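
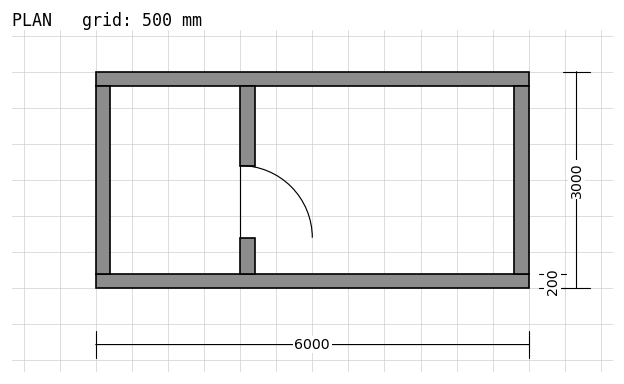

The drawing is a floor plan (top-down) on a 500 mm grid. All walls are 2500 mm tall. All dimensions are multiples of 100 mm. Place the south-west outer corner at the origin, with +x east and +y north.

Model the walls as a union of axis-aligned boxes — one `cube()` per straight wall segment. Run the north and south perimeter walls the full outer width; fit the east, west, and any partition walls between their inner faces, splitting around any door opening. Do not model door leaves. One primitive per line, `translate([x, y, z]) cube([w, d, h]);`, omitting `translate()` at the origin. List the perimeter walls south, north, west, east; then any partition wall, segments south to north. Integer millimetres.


cube([6000, 200, 2500]);
translate([0, 2800, 0]) cube([6000, 200, 2500]);
translate([0, 200, 0]) cube([200, 2600, 2500]);
translate([5800, 200, 0]) cube([200, 2600, 2500]);
translate([2000, 200, 0]) cube([200, 500, 2500]);
translate([2000, 1700, 0]) cube([200, 1100, 2500]);


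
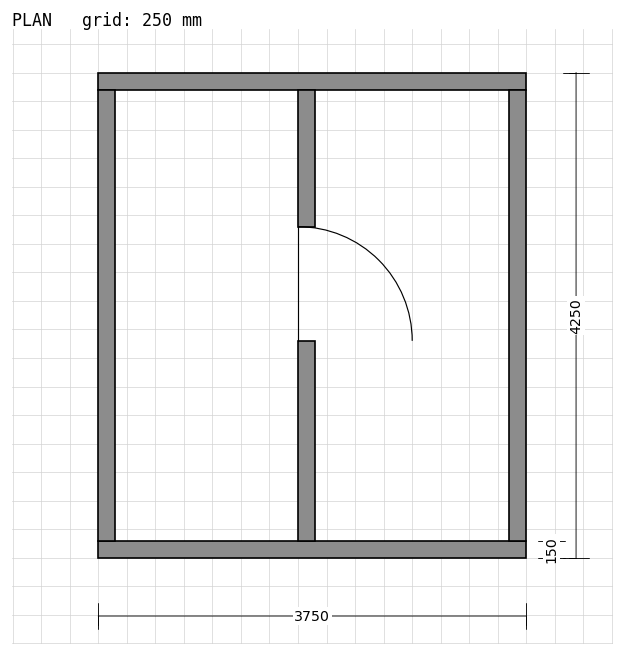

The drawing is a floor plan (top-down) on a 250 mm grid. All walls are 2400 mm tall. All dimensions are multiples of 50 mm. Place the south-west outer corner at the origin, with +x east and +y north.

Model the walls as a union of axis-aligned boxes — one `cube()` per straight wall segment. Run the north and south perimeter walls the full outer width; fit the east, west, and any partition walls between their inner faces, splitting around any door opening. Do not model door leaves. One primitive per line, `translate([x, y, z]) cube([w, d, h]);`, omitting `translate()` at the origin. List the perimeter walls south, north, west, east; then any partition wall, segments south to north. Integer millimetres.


cube([3750, 150, 2400]);
translate([0, 4100, 0]) cube([3750, 150, 2400]);
translate([0, 150, 0]) cube([150, 3950, 2400]);
translate([3600, 150, 0]) cube([150, 3950, 2400]);
translate([1750, 150, 0]) cube([150, 1750, 2400]);
translate([1750, 2900, 0]) cube([150, 1200, 2400]);


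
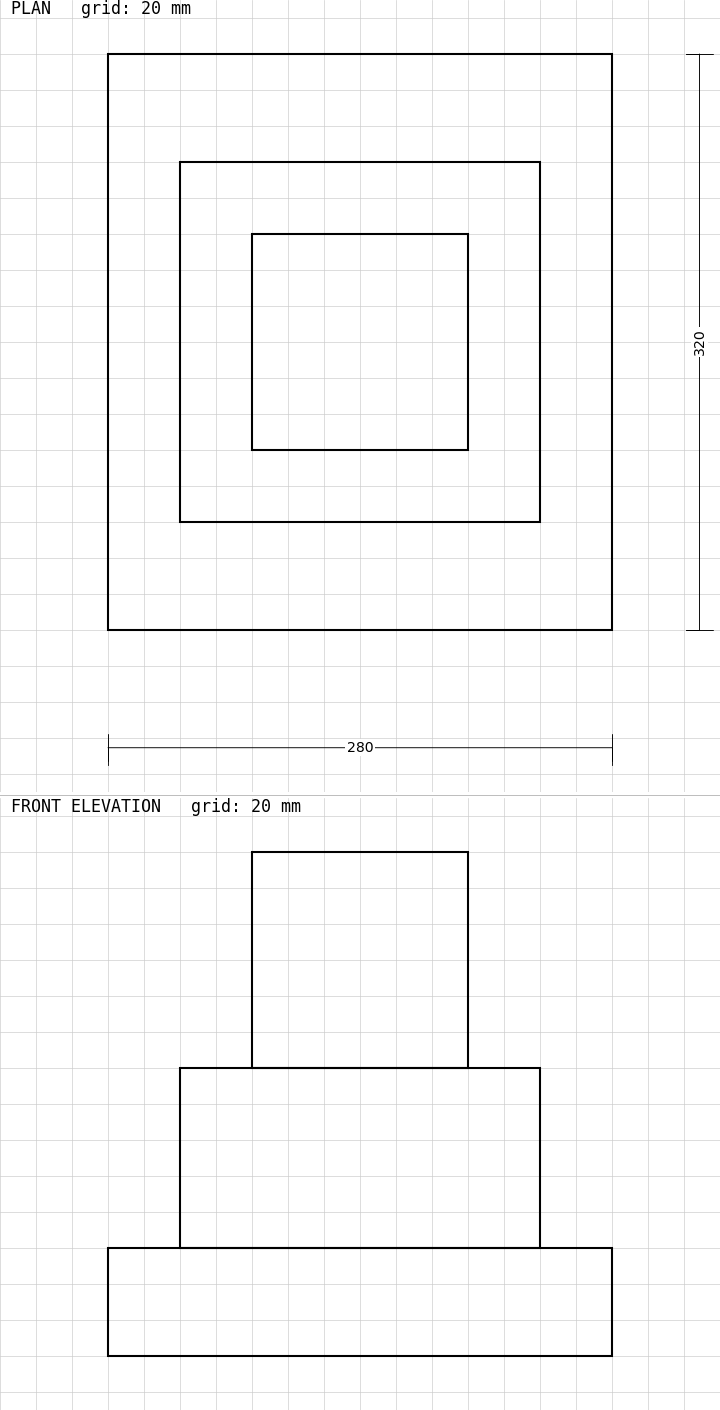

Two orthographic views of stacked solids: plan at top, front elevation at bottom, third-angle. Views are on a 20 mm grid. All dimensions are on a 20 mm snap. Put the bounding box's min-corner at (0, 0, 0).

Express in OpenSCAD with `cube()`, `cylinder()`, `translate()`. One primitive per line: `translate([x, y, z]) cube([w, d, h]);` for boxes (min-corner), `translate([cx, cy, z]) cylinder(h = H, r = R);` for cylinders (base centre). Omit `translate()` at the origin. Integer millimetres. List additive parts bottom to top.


cube([280, 320, 60]);
translate([40, 60, 60]) cube([200, 200, 100]);
translate([80, 100, 160]) cube([120, 120, 120]);


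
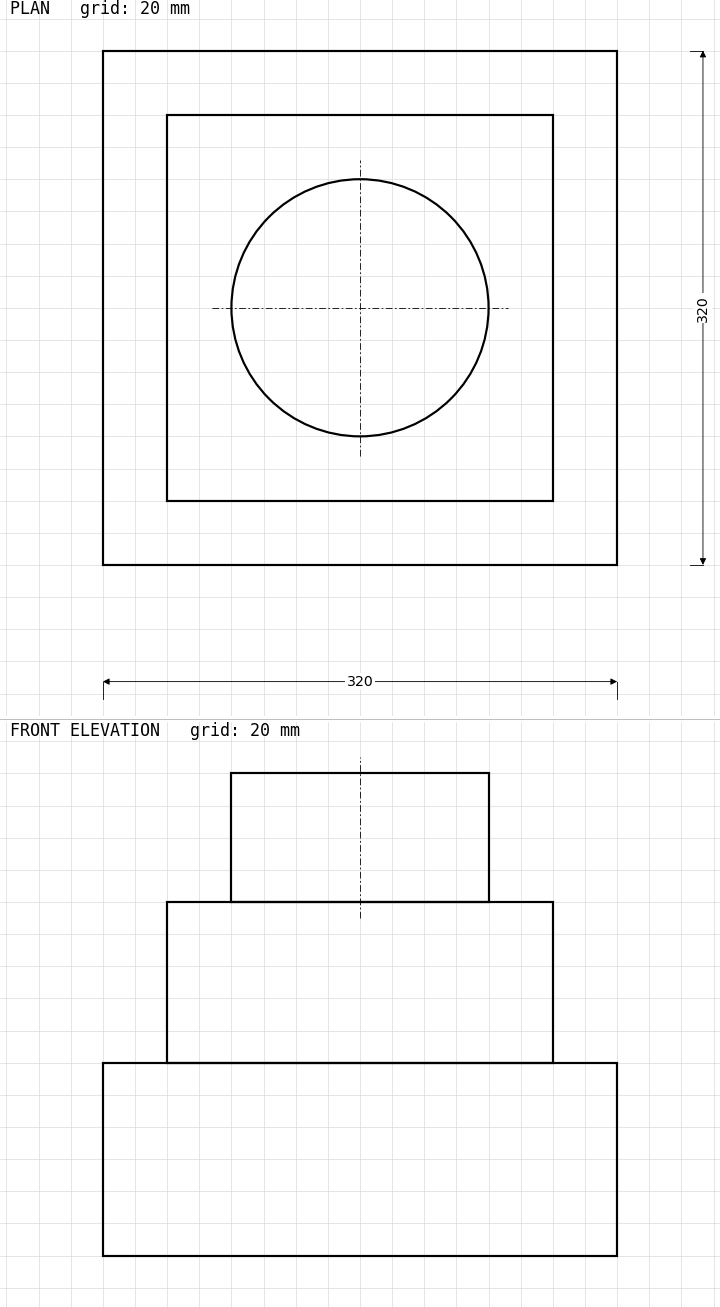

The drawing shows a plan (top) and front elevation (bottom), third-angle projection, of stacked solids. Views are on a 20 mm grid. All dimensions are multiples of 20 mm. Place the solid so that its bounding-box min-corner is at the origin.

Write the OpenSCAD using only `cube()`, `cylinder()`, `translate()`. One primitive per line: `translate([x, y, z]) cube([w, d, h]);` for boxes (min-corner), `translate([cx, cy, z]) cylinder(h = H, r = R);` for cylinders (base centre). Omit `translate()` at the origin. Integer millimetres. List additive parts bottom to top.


cube([320, 320, 120]);
translate([40, 40, 120]) cube([240, 240, 100]);
translate([160, 160, 220]) cylinder(h = 80, r = 80);


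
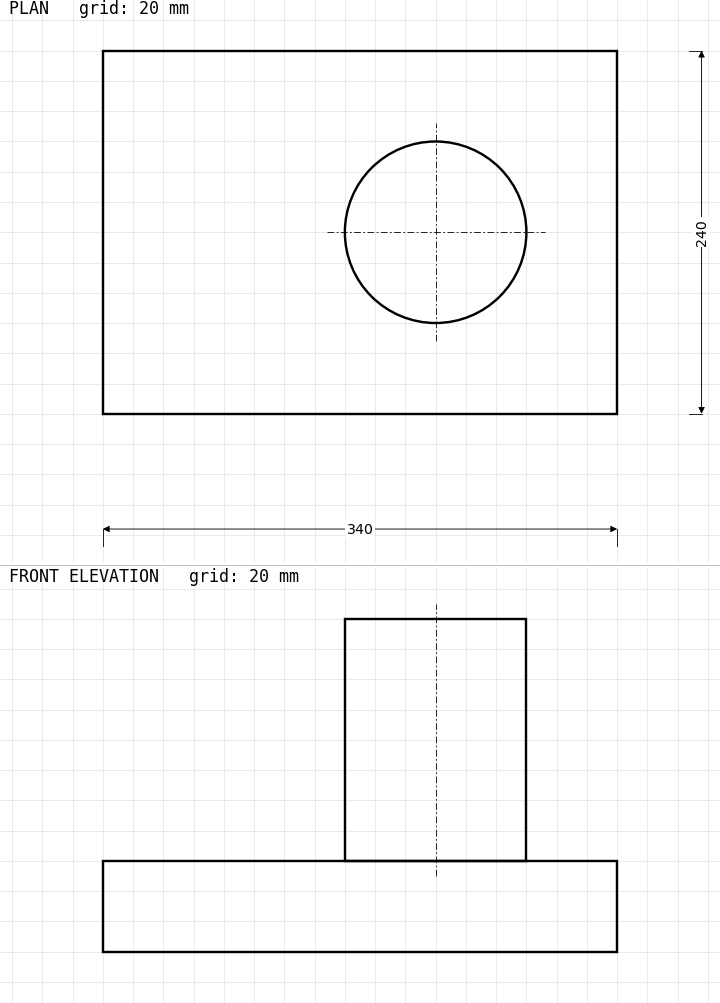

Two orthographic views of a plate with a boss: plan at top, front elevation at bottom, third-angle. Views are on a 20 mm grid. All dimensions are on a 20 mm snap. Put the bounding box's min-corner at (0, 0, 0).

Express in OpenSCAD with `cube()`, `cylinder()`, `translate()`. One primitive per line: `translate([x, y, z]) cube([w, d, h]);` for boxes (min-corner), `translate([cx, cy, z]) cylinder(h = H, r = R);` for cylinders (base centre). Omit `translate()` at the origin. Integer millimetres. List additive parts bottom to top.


cube([340, 240, 60]);
translate([220, 120, 60]) cylinder(h = 160, r = 60);


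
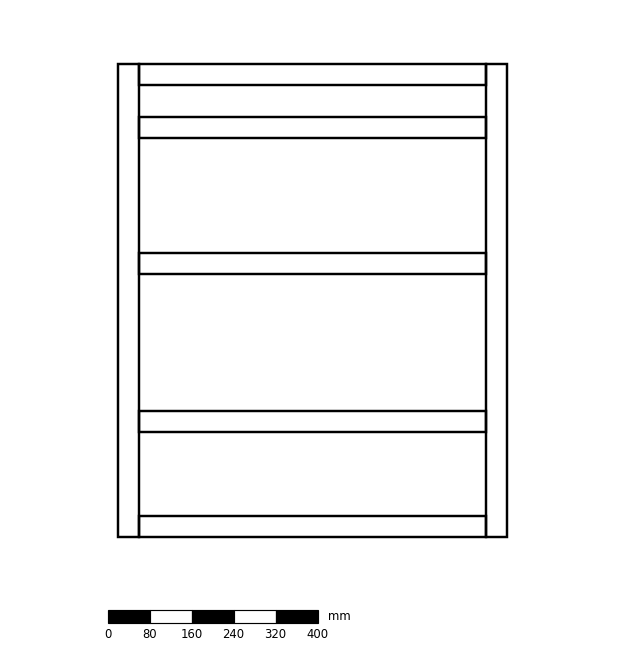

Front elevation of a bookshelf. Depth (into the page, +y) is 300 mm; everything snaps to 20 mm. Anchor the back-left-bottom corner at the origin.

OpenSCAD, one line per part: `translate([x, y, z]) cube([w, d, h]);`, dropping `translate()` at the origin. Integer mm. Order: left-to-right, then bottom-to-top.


cube([40, 300, 900]);
translate([40, 0, 0]) cube([660, 300, 40]);
translate([40, 0, 200]) cube([660, 300, 40]);
translate([40, 0, 500]) cube([660, 300, 40]);
translate([40, 0, 760]) cube([660, 300, 40]);
translate([40, 0, 860]) cube([660, 300, 40]);
translate([700, 0, 0]) cube([40, 300, 900]);


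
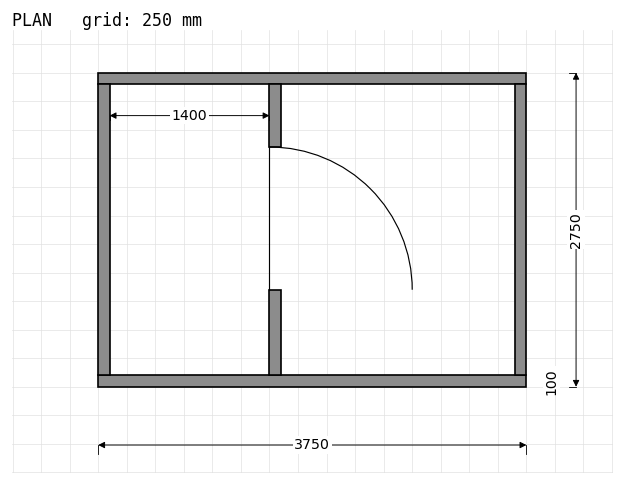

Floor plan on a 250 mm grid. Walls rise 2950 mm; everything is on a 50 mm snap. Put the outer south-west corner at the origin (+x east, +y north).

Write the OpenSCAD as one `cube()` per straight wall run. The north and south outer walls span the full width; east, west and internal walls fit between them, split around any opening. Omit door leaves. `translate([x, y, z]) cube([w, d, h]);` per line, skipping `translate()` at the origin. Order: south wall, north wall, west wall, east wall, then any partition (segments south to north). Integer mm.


cube([3750, 100, 2950]);
translate([0, 2650, 0]) cube([3750, 100, 2950]);
translate([0, 100, 0]) cube([100, 2550, 2950]);
translate([3650, 100, 0]) cube([100, 2550, 2950]);
translate([1500, 100, 0]) cube([100, 750, 2950]);
translate([1500, 2100, 0]) cube([100, 550, 2950]);


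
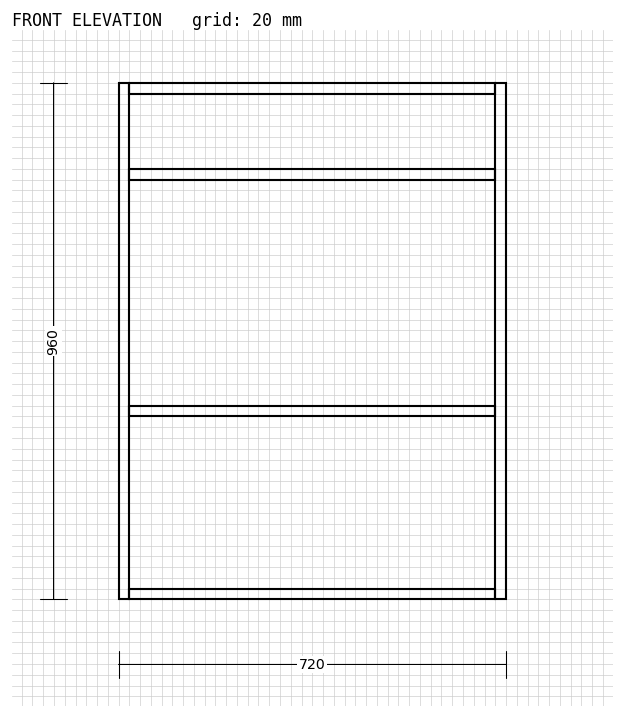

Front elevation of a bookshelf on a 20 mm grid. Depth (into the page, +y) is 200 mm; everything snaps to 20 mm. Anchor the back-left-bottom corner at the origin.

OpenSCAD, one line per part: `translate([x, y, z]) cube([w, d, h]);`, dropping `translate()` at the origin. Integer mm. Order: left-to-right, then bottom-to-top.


cube([20, 200, 960]);
translate([20, 0, 0]) cube([680, 200, 20]);
translate([20, 0, 340]) cube([680, 200, 20]);
translate([20, 0, 780]) cube([680, 200, 20]);
translate([20, 0, 940]) cube([680, 200, 20]);
translate([700, 0, 0]) cube([20, 200, 960]);


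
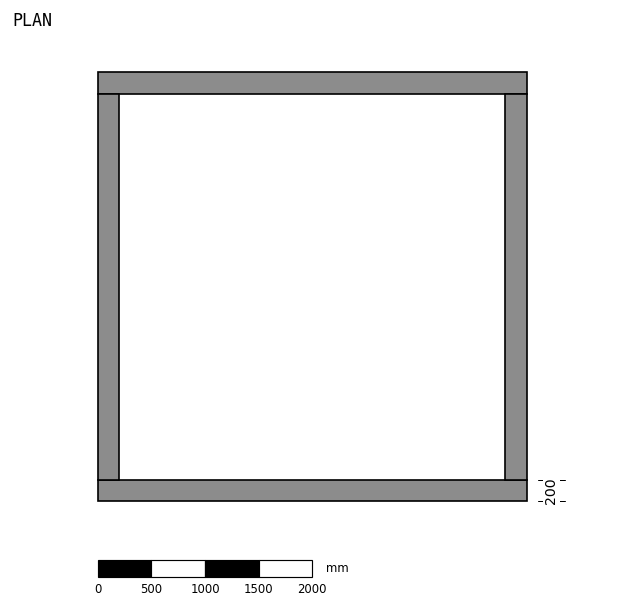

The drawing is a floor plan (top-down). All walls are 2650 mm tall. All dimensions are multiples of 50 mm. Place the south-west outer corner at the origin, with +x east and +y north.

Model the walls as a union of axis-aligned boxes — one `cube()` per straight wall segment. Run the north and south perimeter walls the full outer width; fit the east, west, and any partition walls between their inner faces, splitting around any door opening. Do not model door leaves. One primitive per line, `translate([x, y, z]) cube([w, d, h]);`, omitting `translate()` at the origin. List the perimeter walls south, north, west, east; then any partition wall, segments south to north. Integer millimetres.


cube([4000, 200, 2650]);
translate([0, 3800, 0]) cube([4000, 200, 2650]);
translate([0, 200, 0]) cube([200, 3600, 2650]);
translate([3800, 200, 0]) cube([200, 3600, 2650]);


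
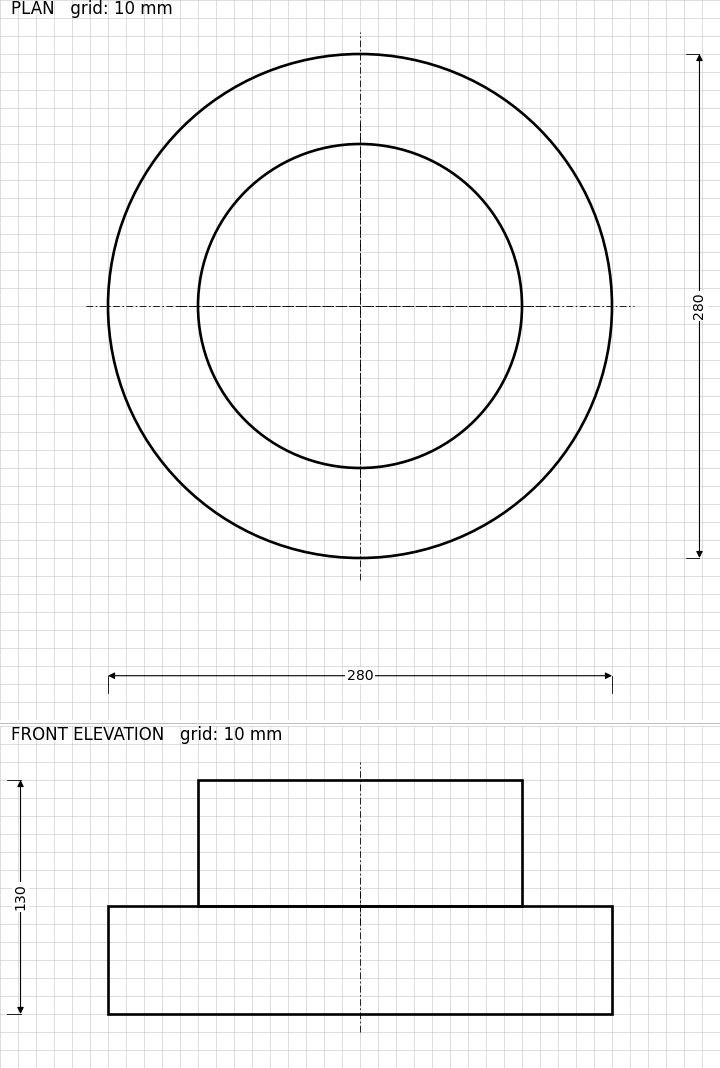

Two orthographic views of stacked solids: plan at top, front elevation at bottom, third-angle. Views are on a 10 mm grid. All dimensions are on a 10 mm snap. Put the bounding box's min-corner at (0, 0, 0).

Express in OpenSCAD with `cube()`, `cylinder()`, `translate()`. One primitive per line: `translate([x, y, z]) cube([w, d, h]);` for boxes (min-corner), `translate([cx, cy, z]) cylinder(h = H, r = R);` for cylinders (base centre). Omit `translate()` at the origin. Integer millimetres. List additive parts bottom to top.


translate([140, 140, 0]) cylinder(h = 60, r = 140);
translate([140, 140, 60]) cylinder(h = 70, r = 90);


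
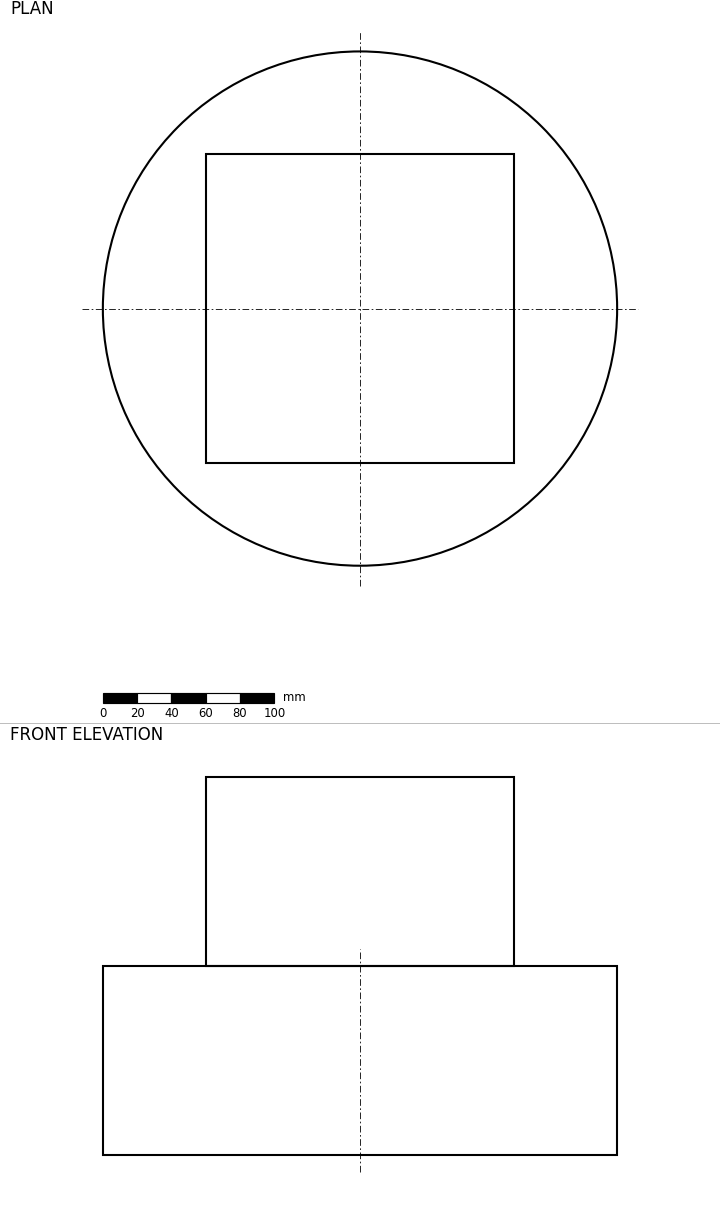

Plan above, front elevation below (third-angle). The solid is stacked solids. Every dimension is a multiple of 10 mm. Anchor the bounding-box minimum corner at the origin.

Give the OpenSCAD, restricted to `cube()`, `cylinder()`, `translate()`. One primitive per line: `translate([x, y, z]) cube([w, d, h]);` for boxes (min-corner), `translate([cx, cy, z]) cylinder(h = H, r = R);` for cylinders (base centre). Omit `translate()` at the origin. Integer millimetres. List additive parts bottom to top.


translate([150, 150, 0]) cylinder(h = 110, r = 150);
translate([60, 60, 110]) cube([180, 180, 110]);


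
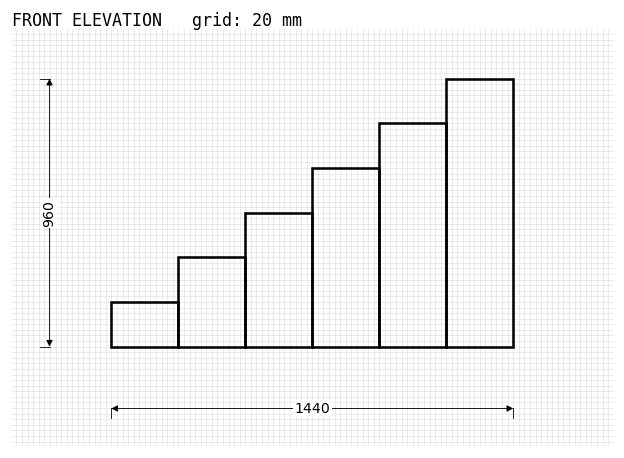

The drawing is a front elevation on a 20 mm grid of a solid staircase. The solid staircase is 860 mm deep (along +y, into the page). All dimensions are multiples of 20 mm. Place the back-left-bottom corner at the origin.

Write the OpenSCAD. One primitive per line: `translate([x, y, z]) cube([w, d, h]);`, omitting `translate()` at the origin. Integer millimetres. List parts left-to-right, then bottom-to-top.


cube([240, 860, 160]);
translate([240, 0, 0]) cube([240, 860, 320]);
translate([480, 0, 0]) cube([240, 860, 480]);
translate([720, 0, 0]) cube([240, 860, 640]);
translate([960, 0, 0]) cube([240, 860, 800]);
translate([1200, 0, 0]) cube([240, 860, 960]);


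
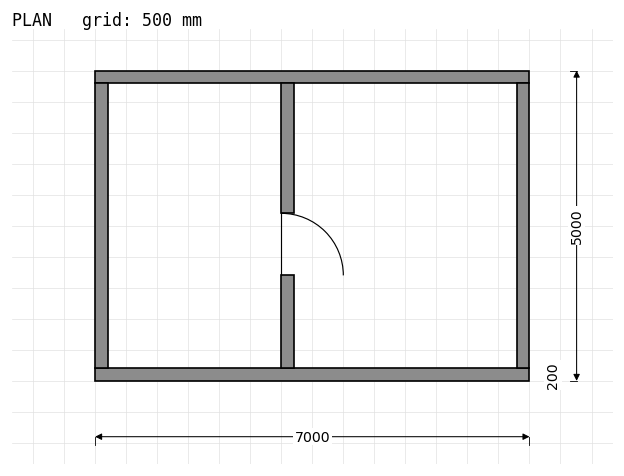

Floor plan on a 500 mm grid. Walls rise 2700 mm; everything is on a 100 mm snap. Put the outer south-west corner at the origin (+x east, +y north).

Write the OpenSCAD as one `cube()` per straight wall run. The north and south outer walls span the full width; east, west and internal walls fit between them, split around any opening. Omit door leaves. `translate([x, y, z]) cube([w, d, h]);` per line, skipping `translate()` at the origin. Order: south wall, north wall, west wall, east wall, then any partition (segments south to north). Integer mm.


cube([7000, 200, 2700]);
translate([0, 4800, 0]) cube([7000, 200, 2700]);
translate([0, 200, 0]) cube([200, 4600, 2700]);
translate([6800, 200, 0]) cube([200, 4600, 2700]);
translate([3000, 200, 0]) cube([200, 1500, 2700]);
translate([3000, 2700, 0]) cube([200, 2100, 2700]);


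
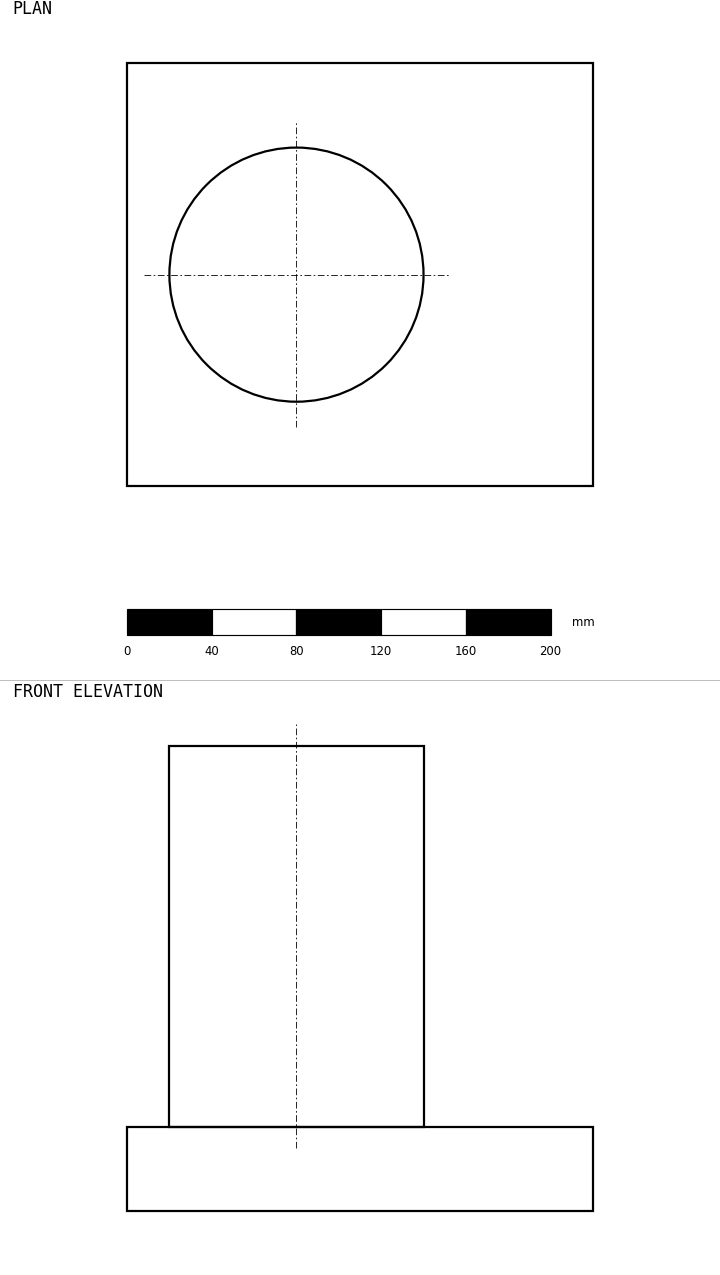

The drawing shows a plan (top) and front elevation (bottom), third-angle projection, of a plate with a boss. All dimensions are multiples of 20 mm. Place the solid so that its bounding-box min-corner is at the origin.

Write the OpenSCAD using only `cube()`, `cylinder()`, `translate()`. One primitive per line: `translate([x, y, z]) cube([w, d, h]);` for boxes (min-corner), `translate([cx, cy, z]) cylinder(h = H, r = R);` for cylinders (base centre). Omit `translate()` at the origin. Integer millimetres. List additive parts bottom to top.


cube([220, 200, 40]);
translate([80, 100, 40]) cylinder(h = 180, r = 60);


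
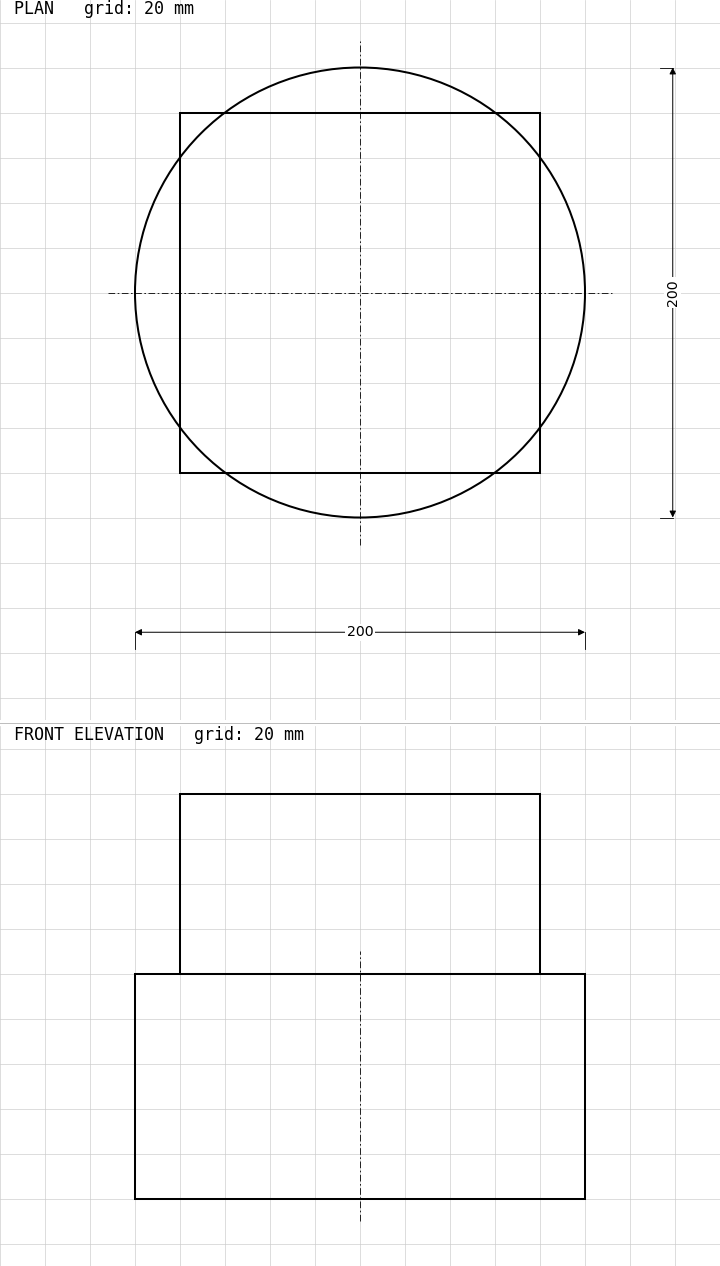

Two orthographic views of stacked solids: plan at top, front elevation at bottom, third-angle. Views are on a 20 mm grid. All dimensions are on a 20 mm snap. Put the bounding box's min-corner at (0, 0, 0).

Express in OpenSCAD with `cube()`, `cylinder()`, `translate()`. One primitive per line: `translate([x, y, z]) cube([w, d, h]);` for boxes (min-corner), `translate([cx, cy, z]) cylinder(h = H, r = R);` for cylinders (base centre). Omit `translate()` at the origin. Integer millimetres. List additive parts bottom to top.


translate([100, 100, 0]) cylinder(h = 100, r = 100);
translate([20, 20, 100]) cube([160, 160, 80]);


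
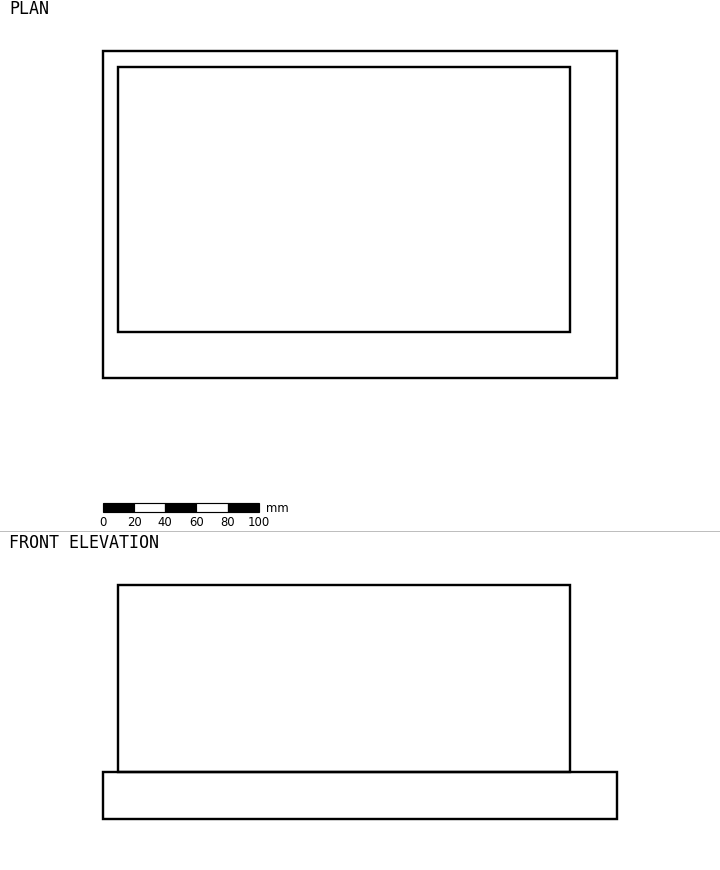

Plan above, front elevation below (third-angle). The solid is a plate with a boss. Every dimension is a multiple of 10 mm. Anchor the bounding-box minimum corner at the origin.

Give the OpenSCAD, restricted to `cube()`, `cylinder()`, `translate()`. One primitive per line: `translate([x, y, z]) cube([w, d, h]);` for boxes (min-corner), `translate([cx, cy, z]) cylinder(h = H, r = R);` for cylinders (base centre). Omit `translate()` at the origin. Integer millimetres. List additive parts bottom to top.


cube([330, 210, 30]);
translate([10, 30, 30]) cube([290, 170, 120]);


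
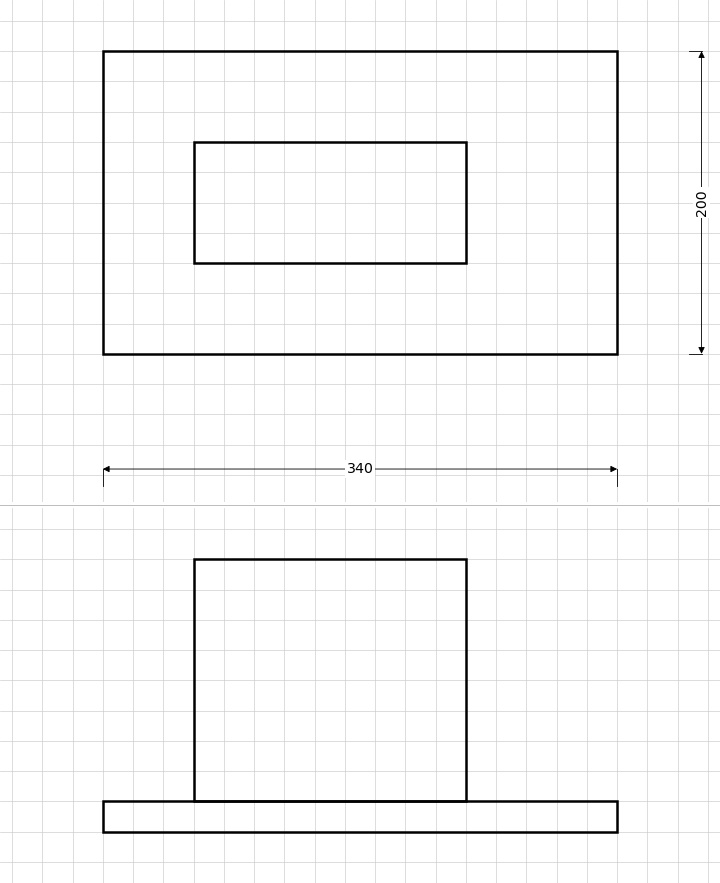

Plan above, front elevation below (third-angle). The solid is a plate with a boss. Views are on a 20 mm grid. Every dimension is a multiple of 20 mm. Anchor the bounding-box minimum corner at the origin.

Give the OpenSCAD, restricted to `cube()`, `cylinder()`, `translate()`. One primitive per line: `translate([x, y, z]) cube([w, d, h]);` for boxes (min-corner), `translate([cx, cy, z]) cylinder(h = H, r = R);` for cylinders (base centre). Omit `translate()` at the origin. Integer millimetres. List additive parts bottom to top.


cube([340, 200, 20]);
translate([60, 60, 20]) cube([180, 80, 160]);


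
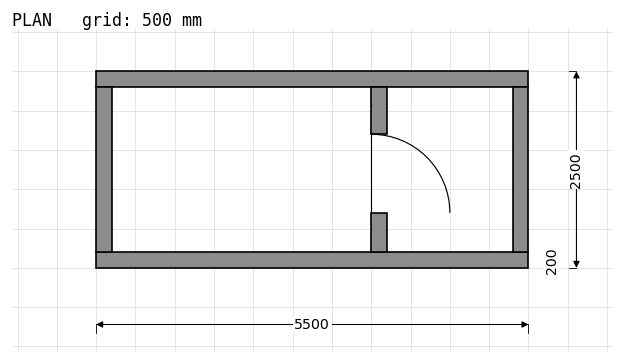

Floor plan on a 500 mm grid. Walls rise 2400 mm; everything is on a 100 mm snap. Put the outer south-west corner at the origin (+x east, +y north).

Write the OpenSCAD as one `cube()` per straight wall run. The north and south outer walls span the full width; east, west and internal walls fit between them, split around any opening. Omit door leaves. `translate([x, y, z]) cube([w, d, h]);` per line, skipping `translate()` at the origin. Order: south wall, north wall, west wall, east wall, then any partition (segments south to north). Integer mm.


cube([5500, 200, 2400]);
translate([0, 2300, 0]) cube([5500, 200, 2400]);
translate([0, 200, 0]) cube([200, 2100, 2400]);
translate([5300, 200, 0]) cube([200, 2100, 2400]);
translate([3500, 200, 0]) cube([200, 500, 2400]);
translate([3500, 1700, 0]) cube([200, 600, 2400]);


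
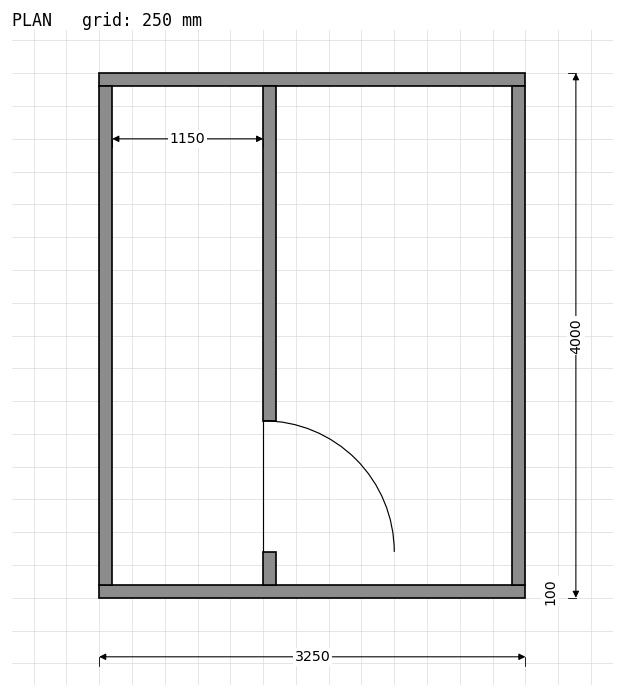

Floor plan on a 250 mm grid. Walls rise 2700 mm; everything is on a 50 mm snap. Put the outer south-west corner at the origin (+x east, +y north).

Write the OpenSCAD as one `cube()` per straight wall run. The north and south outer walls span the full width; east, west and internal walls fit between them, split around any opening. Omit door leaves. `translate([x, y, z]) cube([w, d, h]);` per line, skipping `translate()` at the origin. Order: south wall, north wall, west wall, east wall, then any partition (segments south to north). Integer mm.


cube([3250, 100, 2700]);
translate([0, 3900, 0]) cube([3250, 100, 2700]);
translate([0, 100, 0]) cube([100, 3800, 2700]);
translate([3150, 100, 0]) cube([100, 3800, 2700]);
translate([1250, 100, 0]) cube([100, 250, 2700]);
translate([1250, 1350, 0]) cube([100, 2550, 2700]);


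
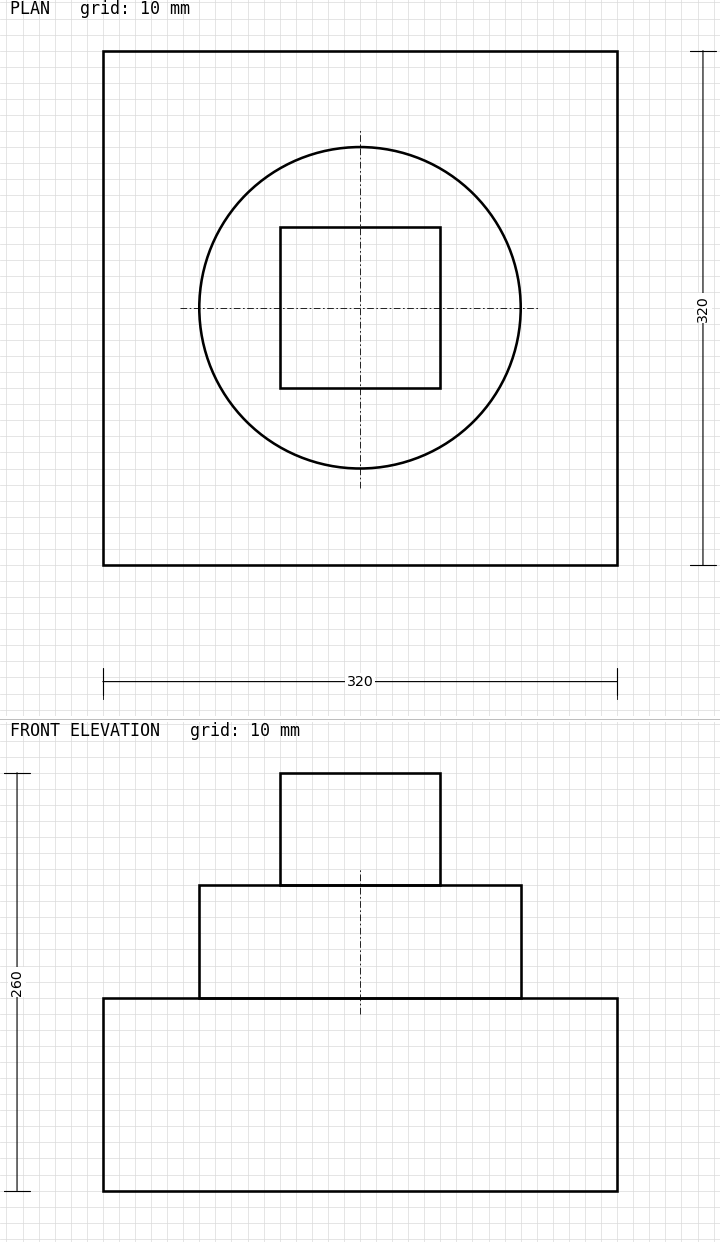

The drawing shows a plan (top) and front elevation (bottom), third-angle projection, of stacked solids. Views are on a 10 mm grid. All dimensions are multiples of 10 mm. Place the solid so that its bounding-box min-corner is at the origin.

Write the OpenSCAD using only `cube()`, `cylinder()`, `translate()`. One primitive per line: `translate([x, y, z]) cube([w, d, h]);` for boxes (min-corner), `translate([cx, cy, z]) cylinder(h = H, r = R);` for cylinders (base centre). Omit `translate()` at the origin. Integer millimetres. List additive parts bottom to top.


cube([320, 320, 120]);
translate([160, 160, 120]) cylinder(h = 70, r = 100);
translate([110, 110, 190]) cube([100, 100, 70]);


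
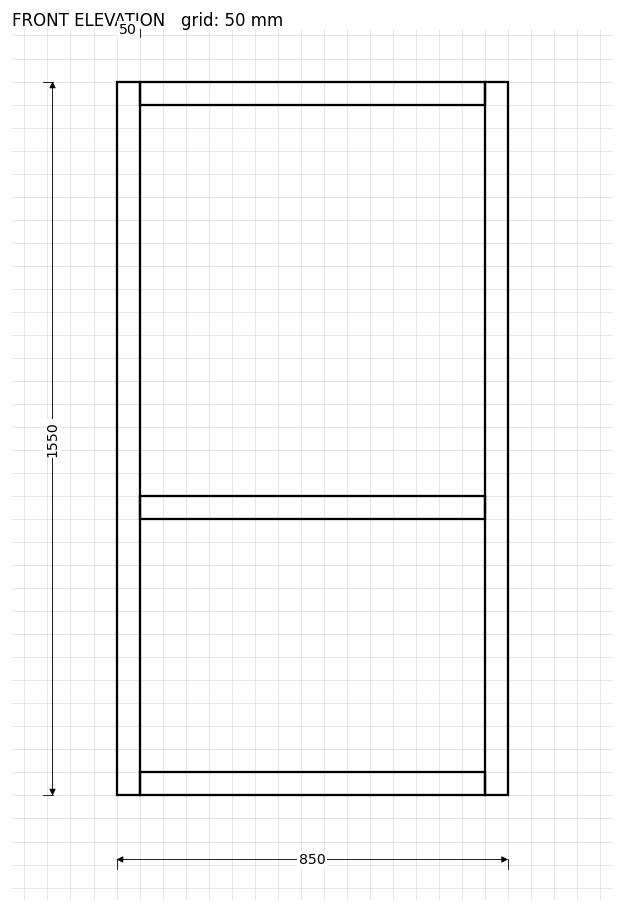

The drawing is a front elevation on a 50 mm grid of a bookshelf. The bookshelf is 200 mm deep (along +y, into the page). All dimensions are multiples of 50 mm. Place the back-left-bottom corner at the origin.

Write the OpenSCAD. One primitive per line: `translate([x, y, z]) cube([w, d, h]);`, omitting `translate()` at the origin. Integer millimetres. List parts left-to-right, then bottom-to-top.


cube([50, 200, 1550]);
translate([50, 0, 0]) cube([750, 200, 50]);
translate([50, 0, 600]) cube([750, 200, 50]);
translate([50, 0, 1500]) cube([750, 200, 50]);
translate([800, 0, 0]) cube([50, 200, 1550]);


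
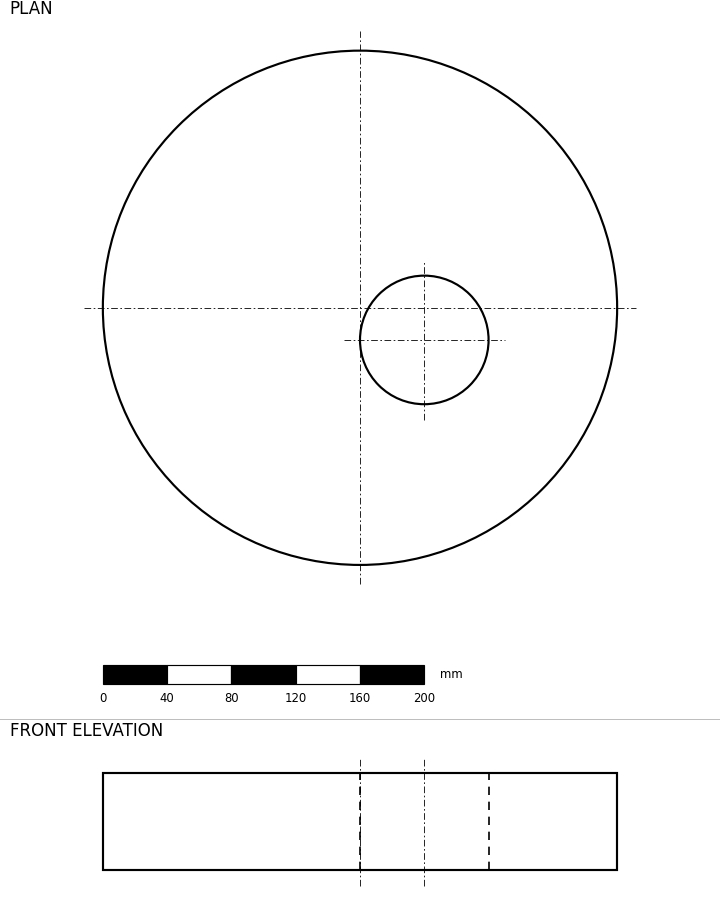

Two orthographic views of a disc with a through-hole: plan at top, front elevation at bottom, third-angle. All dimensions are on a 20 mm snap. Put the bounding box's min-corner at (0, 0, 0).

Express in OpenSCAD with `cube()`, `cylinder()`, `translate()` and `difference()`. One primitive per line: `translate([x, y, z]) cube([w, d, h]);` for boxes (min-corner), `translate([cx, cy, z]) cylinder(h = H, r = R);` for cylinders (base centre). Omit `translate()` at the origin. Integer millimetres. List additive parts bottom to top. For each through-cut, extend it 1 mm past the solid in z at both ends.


difference() {
  translate([160, 160, 0]) cylinder(h = 60, r = 160);
  translate([200, 140, -1]) cylinder(h = 62, r = 40);
}


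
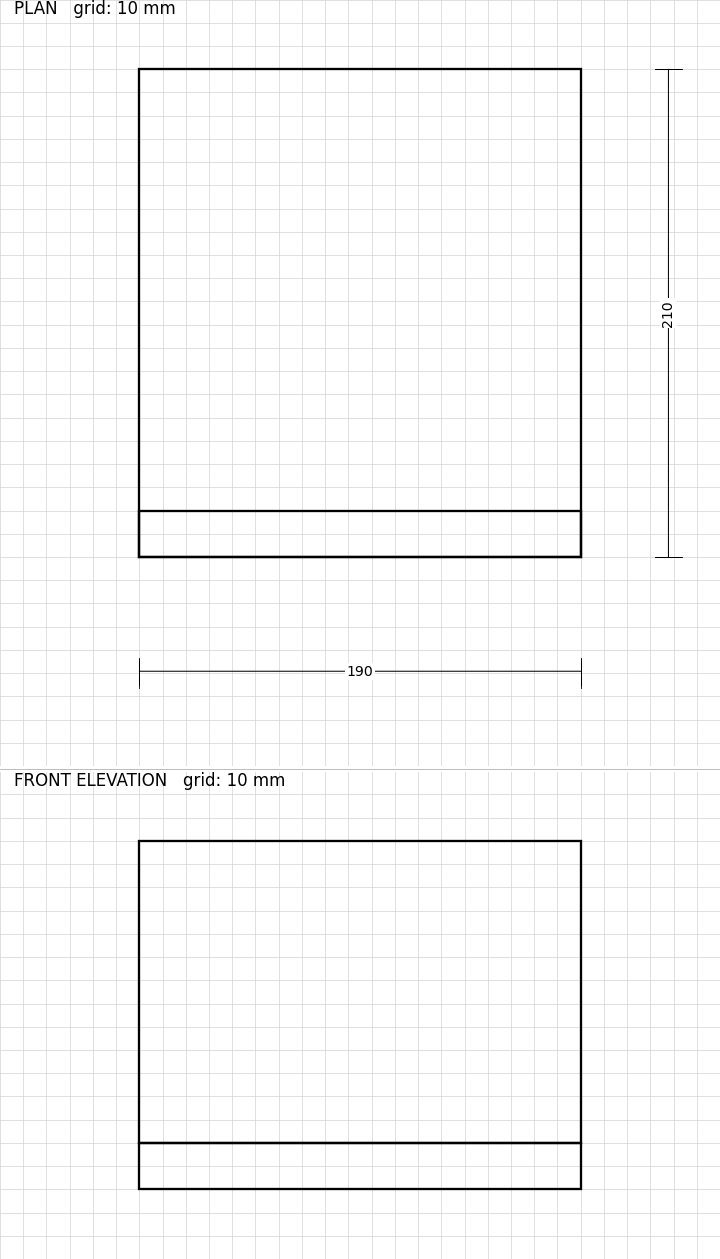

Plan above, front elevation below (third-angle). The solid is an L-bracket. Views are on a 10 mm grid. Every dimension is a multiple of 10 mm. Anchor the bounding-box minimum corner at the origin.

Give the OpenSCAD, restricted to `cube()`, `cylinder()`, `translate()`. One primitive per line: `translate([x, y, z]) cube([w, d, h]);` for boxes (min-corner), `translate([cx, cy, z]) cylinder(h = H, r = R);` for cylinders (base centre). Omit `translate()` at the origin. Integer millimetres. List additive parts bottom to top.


cube([190, 210, 20]);
translate([0, 0, 20]) cube([190, 20, 130]);


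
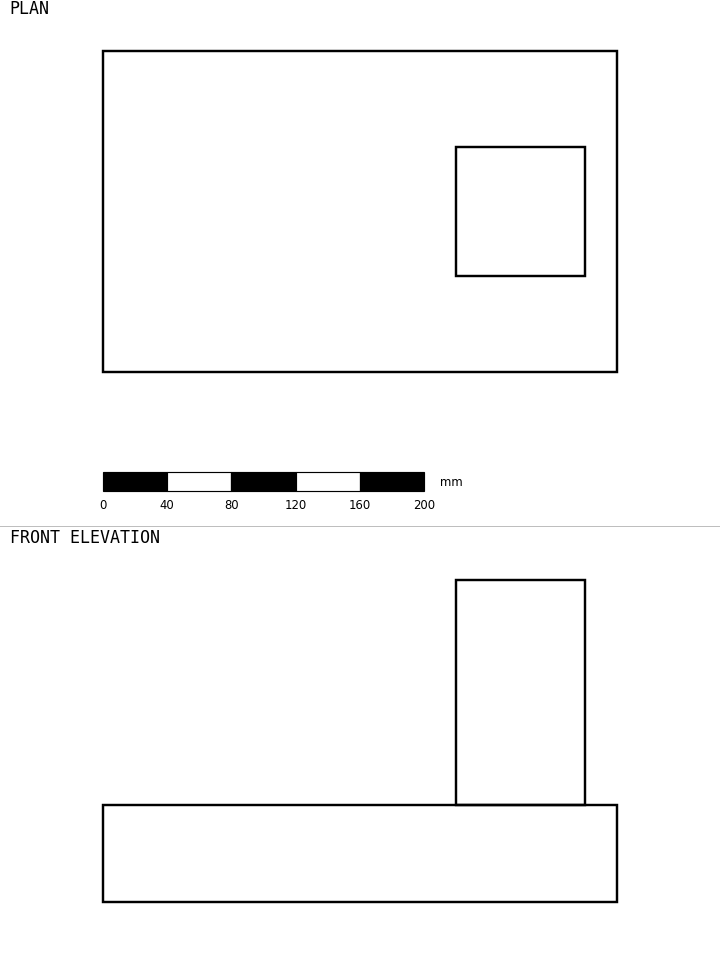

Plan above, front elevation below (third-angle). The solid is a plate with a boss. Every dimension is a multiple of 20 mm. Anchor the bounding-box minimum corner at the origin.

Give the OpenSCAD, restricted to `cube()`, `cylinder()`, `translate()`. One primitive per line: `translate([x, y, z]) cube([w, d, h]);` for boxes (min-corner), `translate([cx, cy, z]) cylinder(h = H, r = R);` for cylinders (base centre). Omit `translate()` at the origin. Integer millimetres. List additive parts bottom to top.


cube([320, 200, 60]);
translate([220, 60, 60]) cube([80, 80, 140]);


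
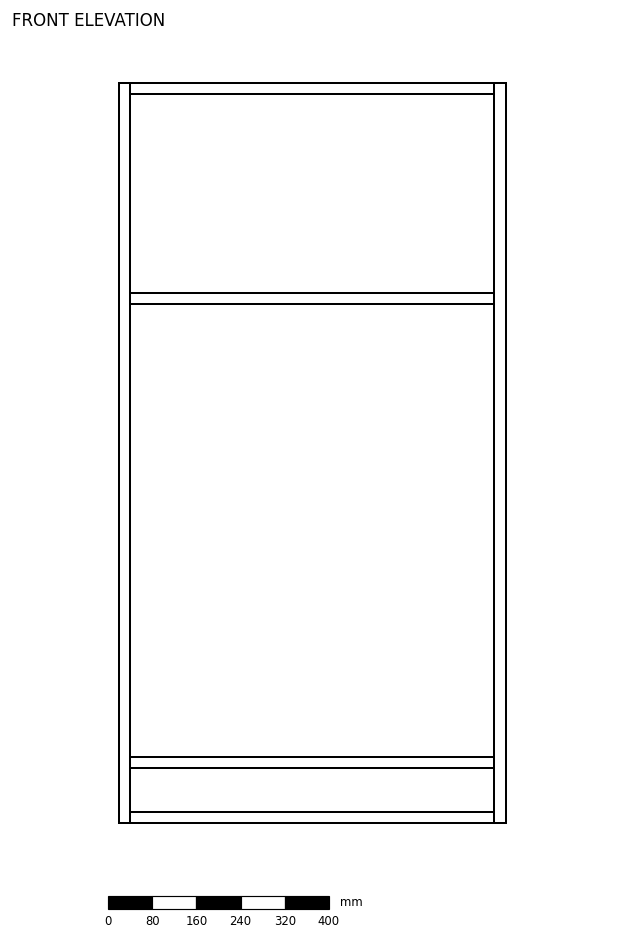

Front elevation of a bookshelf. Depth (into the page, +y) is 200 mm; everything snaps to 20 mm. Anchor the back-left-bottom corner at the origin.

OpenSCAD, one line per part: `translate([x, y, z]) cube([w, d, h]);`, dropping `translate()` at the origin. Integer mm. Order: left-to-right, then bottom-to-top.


cube([20, 200, 1340]);
translate([20, 0, 0]) cube([660, 200, 20]);
translate([20, 0, 100]) cube([660, 200, 20]);
translate([20, 0, 940]) cube([660, 200, 20]);
translate([20, 0, 1320]) cube([660, 200, 20]);
translate([680, 0, 0]) cube([20, 200, 1340]);


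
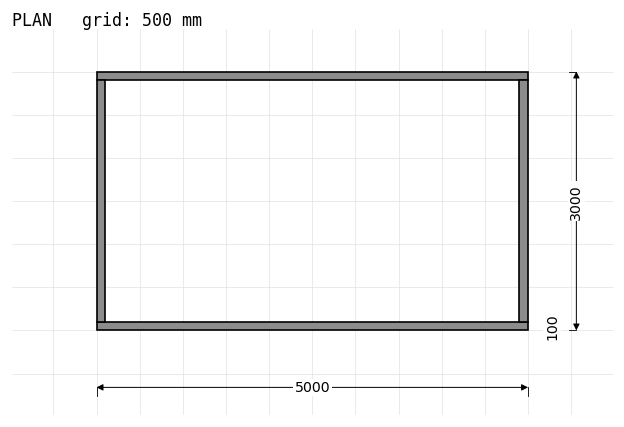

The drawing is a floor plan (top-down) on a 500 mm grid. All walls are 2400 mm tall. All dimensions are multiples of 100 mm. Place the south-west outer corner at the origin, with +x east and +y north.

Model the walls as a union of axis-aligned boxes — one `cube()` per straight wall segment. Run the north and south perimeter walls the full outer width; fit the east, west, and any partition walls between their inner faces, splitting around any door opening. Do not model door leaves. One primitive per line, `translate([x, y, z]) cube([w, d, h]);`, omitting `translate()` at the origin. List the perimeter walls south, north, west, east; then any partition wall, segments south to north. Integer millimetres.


cube([5000, 100, 2400]);
translate([0, 2900, 0]) cube([5000, 100, 2400]);
translate([0, 100, 0]) cube([100, 2800, 2400]);
translate([4900, 100, 0]) cube([100, 2800, 2400]);


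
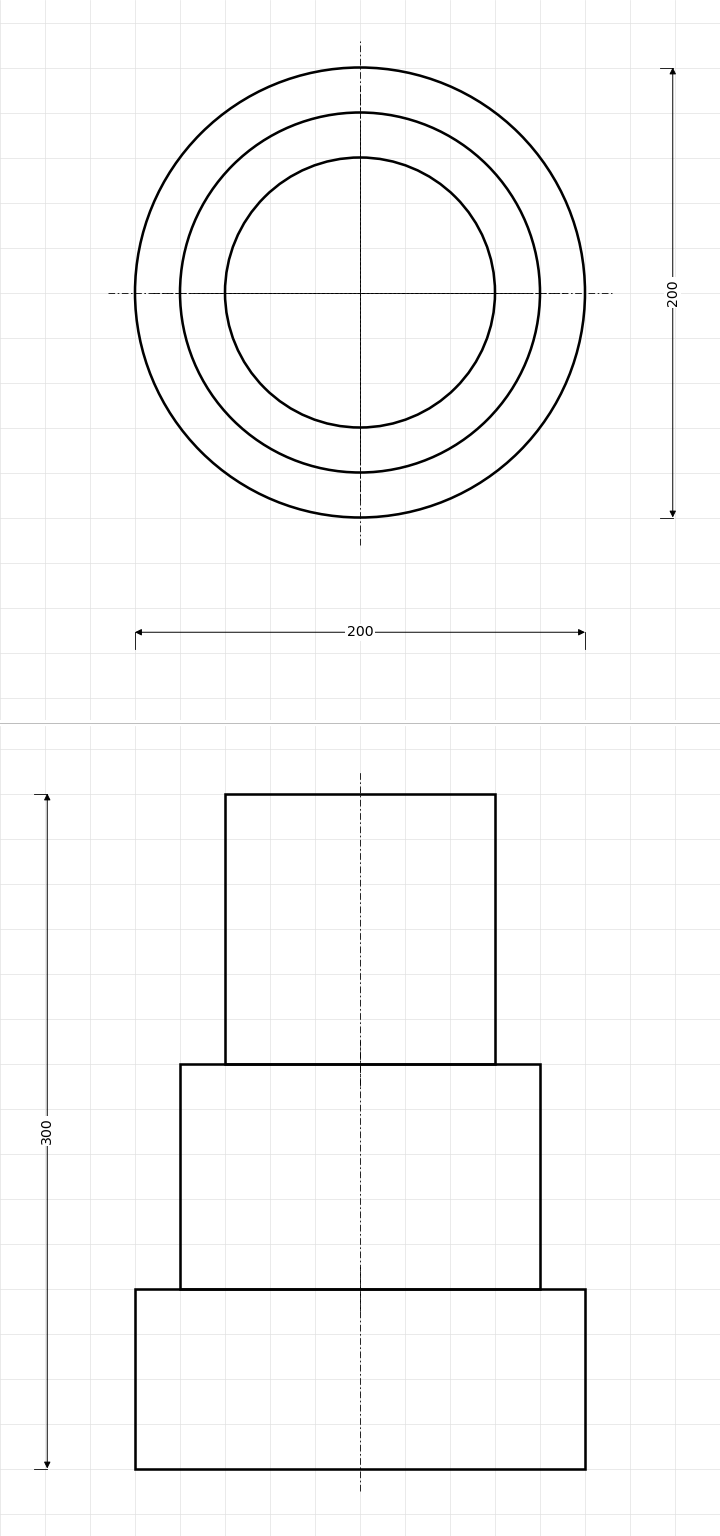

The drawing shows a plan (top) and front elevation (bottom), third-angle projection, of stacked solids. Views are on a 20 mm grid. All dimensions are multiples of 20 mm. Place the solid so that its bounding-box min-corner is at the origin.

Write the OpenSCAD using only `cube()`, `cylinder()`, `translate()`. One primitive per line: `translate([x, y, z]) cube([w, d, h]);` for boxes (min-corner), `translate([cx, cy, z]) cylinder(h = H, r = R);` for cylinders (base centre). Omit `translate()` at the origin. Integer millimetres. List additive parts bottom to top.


translate([100, 100, 0]) cylinder(h = 80, r = 100);
translate([100, 100, 80]) cylinder(h = 100, r = 80);
translate([100, 100, 180]) cylinder(h = 120, r = 60);


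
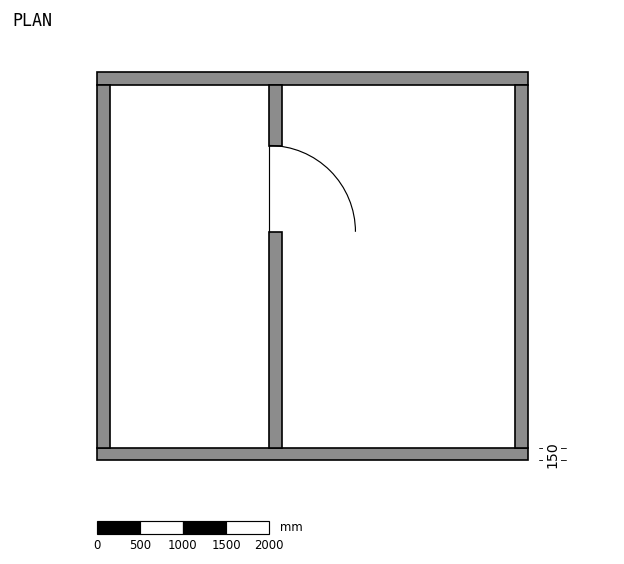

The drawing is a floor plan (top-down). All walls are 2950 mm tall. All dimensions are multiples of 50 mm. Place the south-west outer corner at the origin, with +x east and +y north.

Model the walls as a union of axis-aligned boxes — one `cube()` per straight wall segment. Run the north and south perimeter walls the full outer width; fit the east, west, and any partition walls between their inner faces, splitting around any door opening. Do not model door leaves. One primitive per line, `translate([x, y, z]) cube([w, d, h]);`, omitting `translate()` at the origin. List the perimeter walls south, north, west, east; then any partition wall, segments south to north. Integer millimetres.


cube([5000, 150, 2950]);
translate([0, 4350, 0]) cube([5000, 150, 2950]);
translate([0, 150, 0]) cube([150, 4200, 2950]);
translate([4850, 150, 0]) cube([150, 4200, 2950]);
translate([2000, 150, 0]) cube([150, 2500, 2950]);
translate([2000, 3650, 0]) cube([150, 700, 2950]);


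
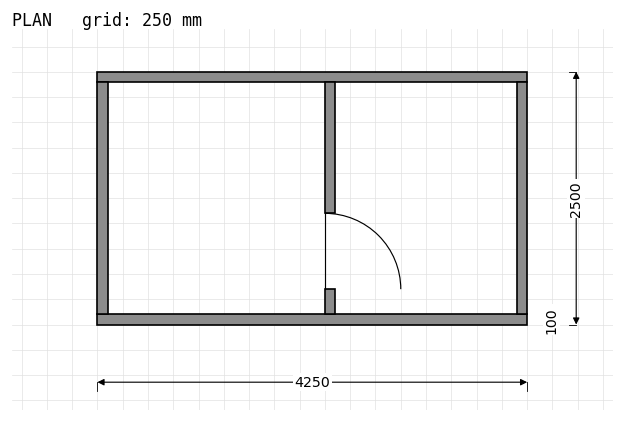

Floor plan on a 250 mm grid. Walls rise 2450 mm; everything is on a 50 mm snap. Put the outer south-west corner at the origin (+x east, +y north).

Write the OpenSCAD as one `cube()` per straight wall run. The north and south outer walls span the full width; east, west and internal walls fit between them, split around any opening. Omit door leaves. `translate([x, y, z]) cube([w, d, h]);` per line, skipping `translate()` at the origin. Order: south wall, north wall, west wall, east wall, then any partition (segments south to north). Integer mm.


cube([4250, 100, 2450]);
translate([0, 2400, 0]) cube([4250, 100, 2450]);
translate([0, 100, 0]) cube([100, 2300, 2450]);
translate([4150, 100, 0]) cube([100, 2300, 2450]);
translate([2250, 100, 0]) cube([100, 250, 2450]);
translate([2250, 1100, 0]) cube([100, 1300, 2450]);


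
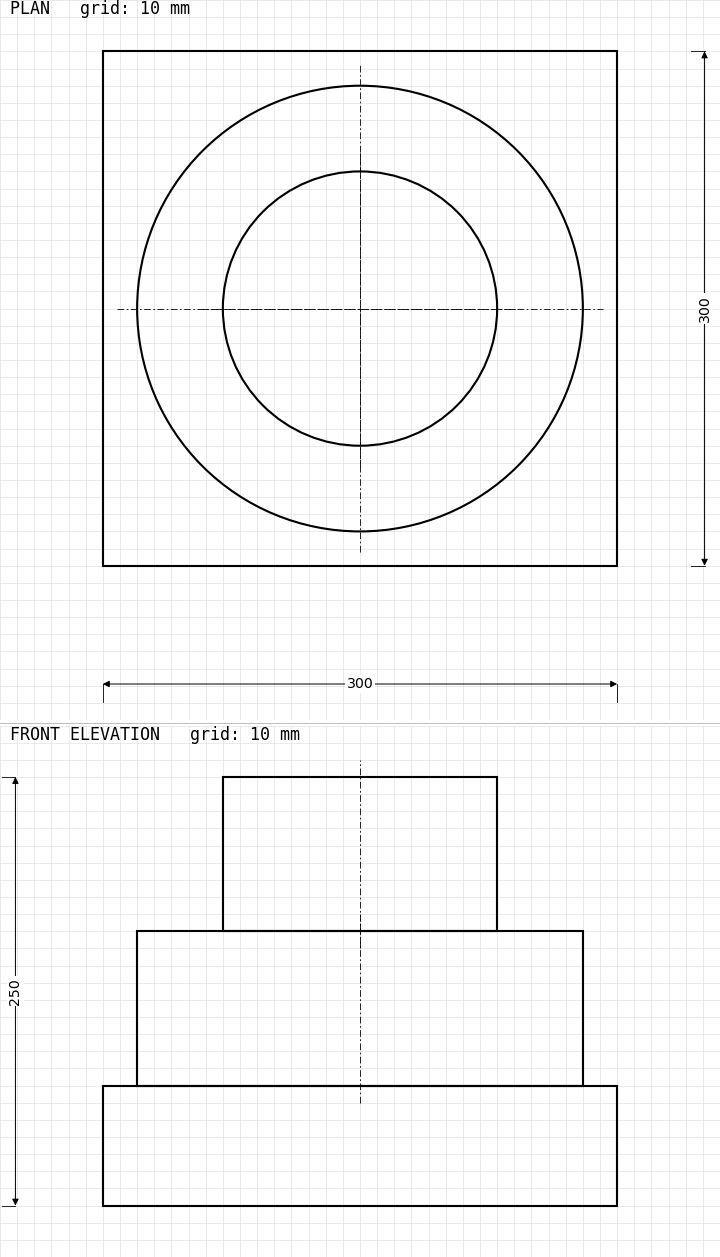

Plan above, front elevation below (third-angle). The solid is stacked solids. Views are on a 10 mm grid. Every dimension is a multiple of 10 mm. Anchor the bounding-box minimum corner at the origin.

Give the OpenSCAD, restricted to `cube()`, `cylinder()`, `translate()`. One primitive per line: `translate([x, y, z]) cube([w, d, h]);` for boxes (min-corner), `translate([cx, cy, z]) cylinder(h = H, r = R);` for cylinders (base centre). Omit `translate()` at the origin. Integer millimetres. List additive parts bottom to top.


cube([300, 300, 70]);
translate([150, 150, 70]) cylinder(h = 90, r = 130);
translate([150, 150, 160]) cylinder(h = 90, r = 80);


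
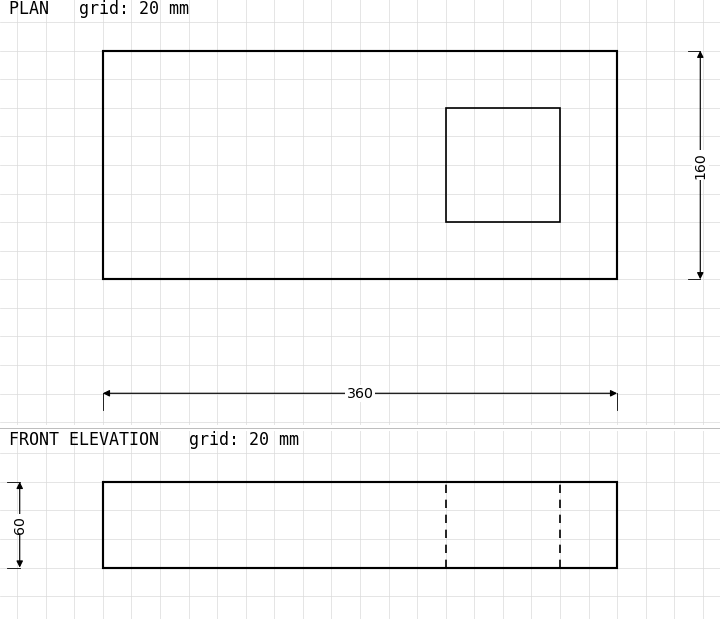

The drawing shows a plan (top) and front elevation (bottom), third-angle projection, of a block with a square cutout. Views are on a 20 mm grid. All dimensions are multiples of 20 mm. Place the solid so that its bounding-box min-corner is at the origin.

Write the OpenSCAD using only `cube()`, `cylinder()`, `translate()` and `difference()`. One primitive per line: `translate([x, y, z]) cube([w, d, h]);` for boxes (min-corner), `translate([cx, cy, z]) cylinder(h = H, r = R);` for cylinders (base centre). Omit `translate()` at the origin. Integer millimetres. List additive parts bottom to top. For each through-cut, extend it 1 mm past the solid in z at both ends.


difference() {
  cube([360, 160, 60]);
  translate([240, 40, -1]) cube([80, 80, 62]);
}


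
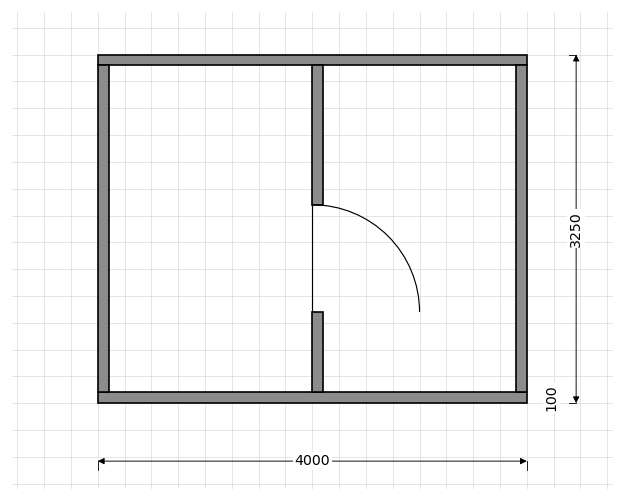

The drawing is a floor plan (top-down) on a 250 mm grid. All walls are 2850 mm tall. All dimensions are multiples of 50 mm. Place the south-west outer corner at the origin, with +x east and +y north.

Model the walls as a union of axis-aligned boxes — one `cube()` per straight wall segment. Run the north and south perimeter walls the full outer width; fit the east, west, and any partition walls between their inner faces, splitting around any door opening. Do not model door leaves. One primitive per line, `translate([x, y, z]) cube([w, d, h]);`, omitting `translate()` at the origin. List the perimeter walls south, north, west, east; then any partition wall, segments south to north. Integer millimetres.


cube([4000, 100, 2850]);
translate([0, 3150, 0]) cube([4000, 100, 2850]);
translate([0, 100, 0]) cube([100, 3050, 2850]);
translate([3900, 100, 0]) cube([100, 3050, 2850]);
translate([2000, 100, 0]) cube([100, 750, 2850]);
translate([2000, 1850, 0]) cube([100, 1300, 2850]);


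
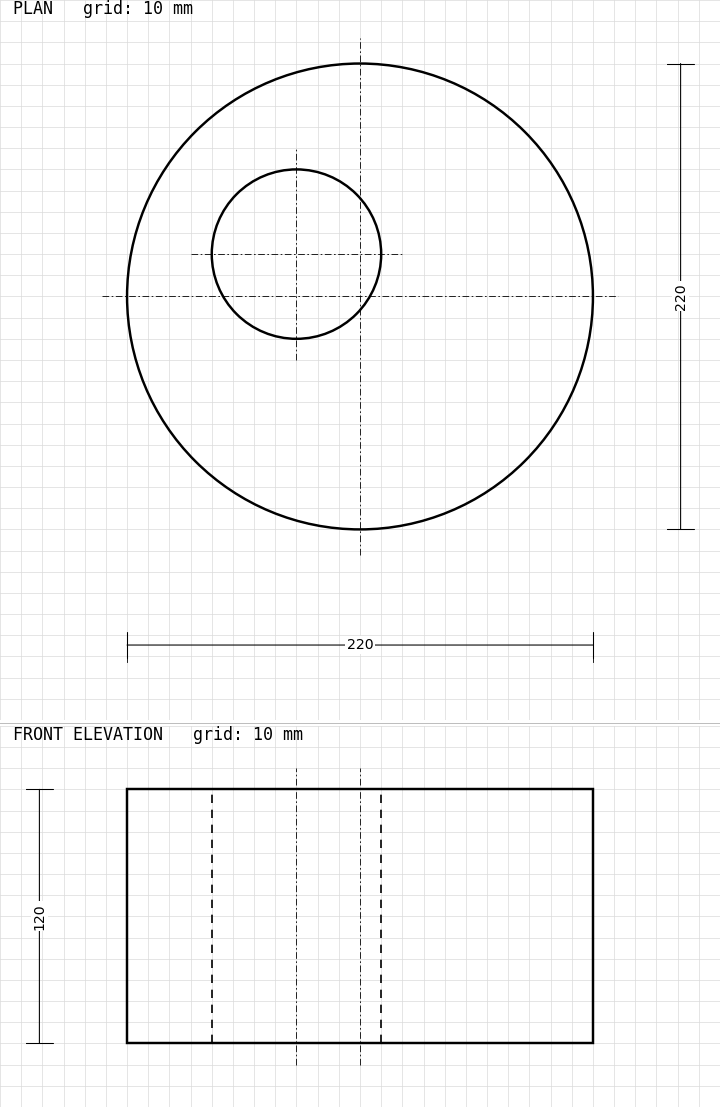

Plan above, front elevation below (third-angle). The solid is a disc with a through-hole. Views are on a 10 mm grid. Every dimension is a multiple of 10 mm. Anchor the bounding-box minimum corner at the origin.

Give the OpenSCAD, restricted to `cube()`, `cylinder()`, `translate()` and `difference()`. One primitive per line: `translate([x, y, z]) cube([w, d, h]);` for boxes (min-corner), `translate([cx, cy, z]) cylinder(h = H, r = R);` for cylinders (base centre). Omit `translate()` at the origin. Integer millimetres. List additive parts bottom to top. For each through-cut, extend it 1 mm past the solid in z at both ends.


difference() {
  translate([110, 110, 0]) cylinder(h = 120, r = 110);
  translate([80, 130, -1]) cylinder(h = 122, r = 40);
}


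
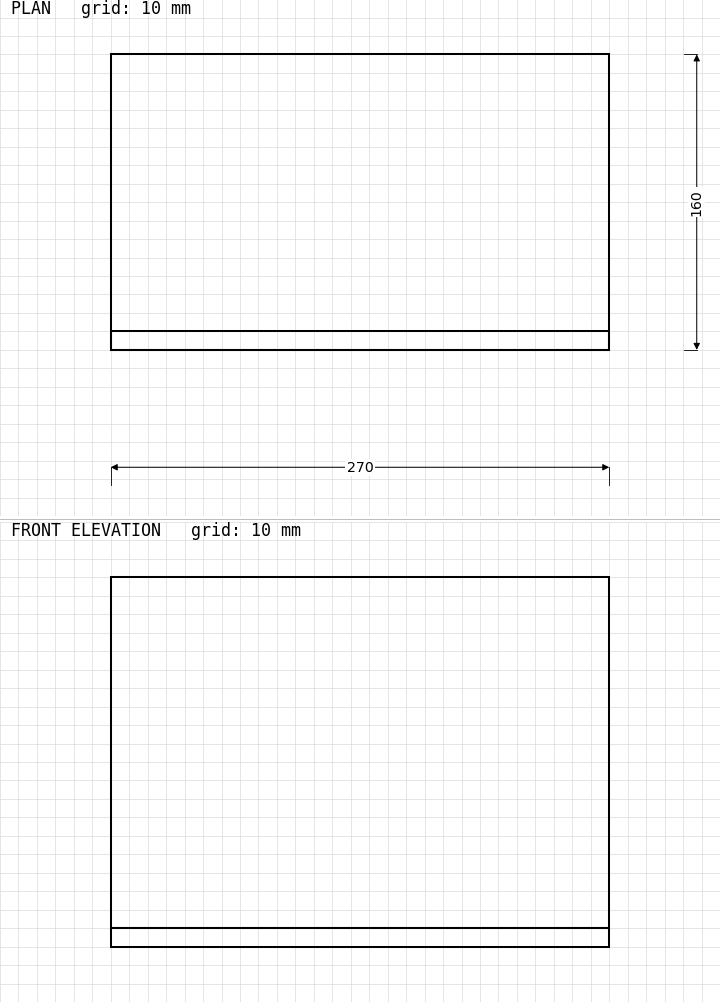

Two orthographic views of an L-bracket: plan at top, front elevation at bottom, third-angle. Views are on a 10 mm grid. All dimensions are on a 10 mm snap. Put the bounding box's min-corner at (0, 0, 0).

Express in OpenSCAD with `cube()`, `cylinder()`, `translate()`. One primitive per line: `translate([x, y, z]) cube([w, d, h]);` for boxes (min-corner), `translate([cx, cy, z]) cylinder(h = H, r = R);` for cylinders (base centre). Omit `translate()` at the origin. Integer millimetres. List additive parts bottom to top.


cube([270, 160, 10]);
translate([0, 0, 10]) cube([270, 10, 190]);


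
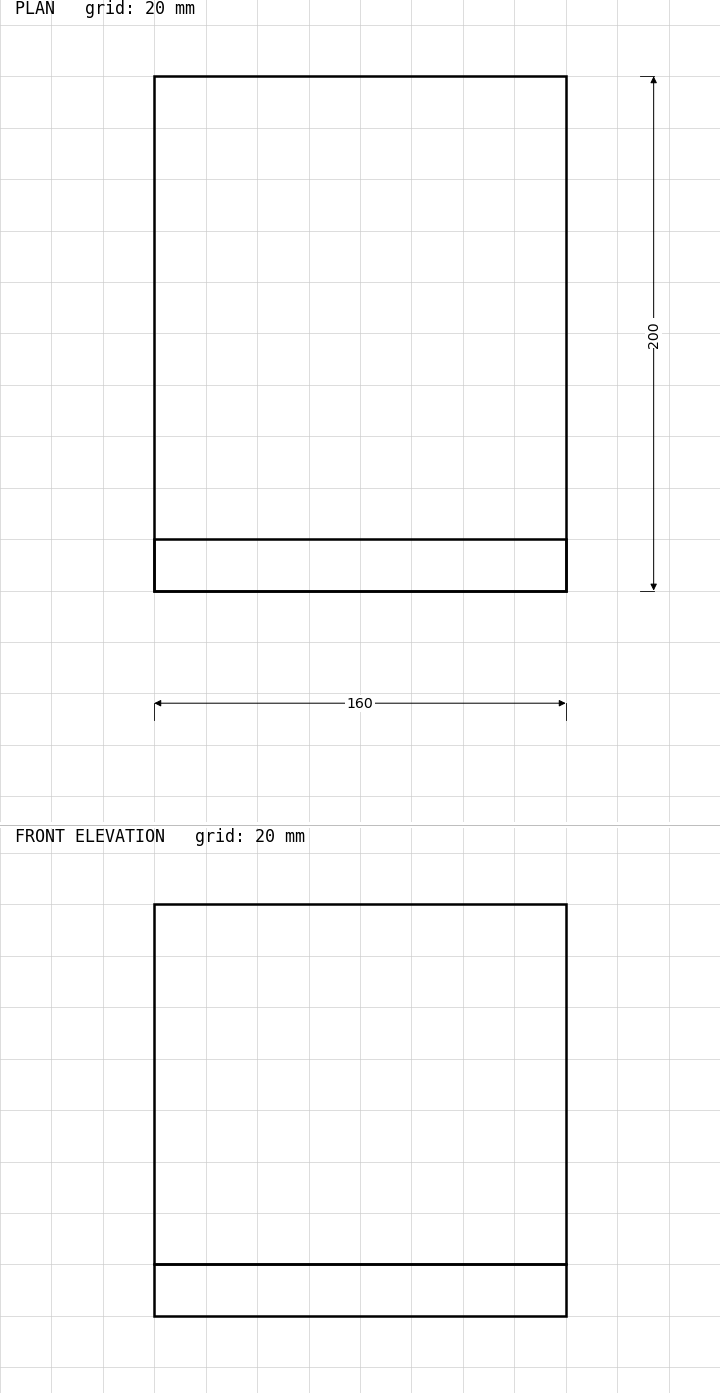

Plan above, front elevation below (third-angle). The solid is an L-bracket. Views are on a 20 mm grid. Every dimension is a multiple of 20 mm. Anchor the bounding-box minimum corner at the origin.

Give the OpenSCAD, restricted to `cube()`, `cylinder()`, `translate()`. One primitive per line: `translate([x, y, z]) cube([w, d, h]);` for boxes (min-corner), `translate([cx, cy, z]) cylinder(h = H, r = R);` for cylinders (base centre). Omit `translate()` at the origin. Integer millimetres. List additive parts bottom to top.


cube([160, 200, 20]);
translate([0, 0, 20]) cube([160, 20, 140]);


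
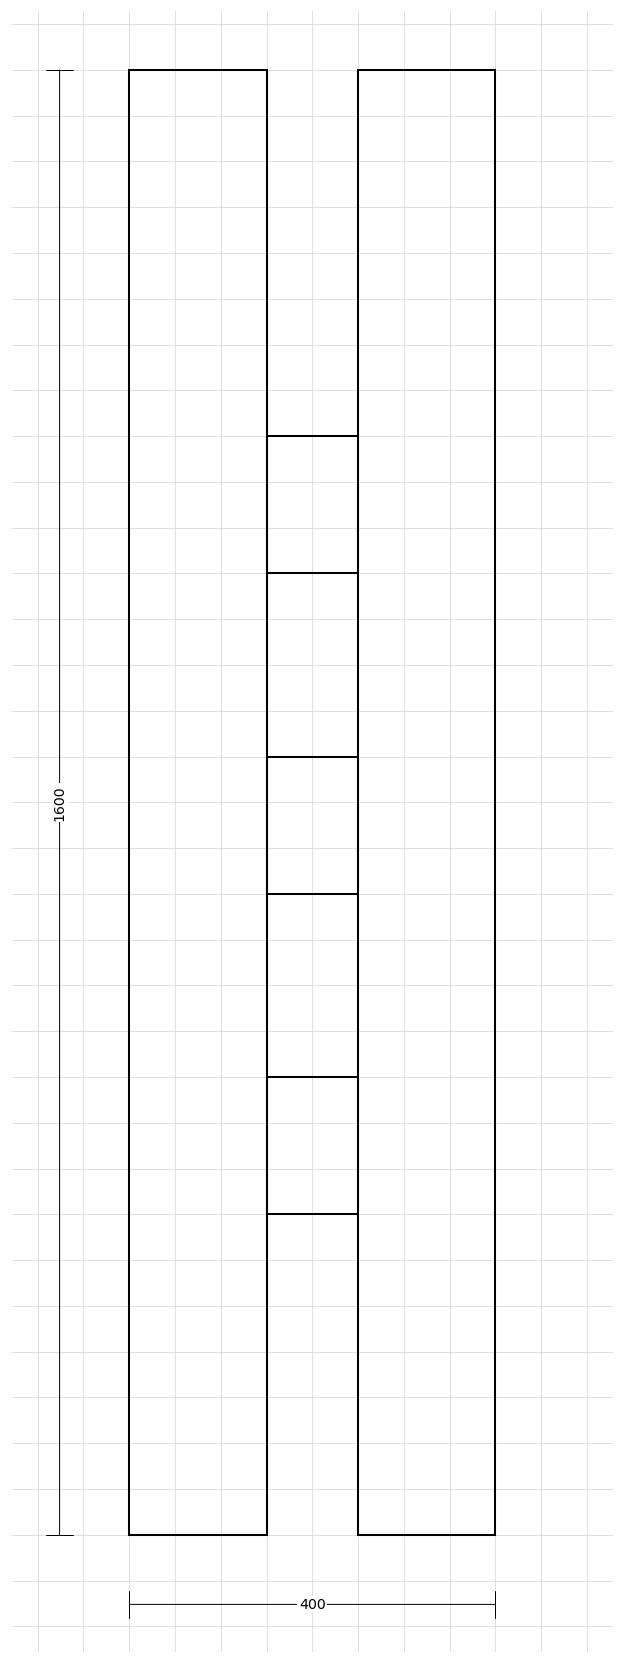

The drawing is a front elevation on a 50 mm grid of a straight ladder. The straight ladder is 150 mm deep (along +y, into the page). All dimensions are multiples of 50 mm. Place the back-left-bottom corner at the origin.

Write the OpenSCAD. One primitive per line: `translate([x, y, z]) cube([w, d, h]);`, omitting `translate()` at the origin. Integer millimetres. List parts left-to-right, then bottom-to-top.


cube([150, 150, 1600]);
translate([150, 0, 350]) cube([100, 150, 150]);
translate([150, 0, 700]) cube([100, 150, 150]);
translate([150, 0, 1050]) cube([100, 150, 150]);
translate([250, 0, 0]) cube([150, 150, 1600]);
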